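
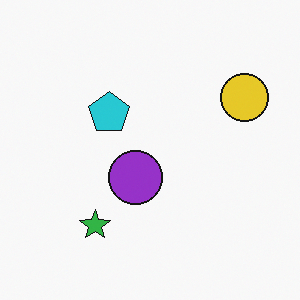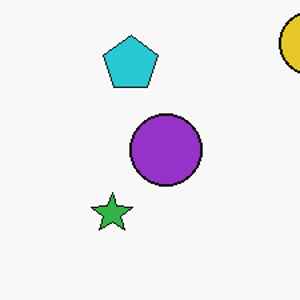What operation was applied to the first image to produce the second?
Cropped to a modestly smaller region and rescaled.

The visible shapes are larger and the field of view is narrower; shapes near the original edges may be partly or wholly outside the frame — a crop-and-rescale.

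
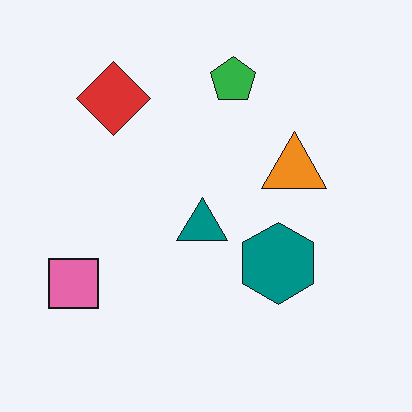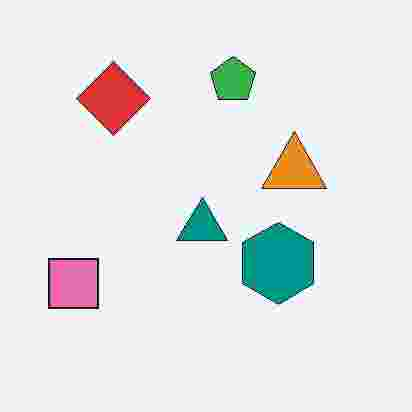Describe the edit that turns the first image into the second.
The image was heavily JPEG-compressed with obvious blocking artifacts.

Blocky 8×8 compression artifacts appear around shape edges and the flat background shows ringing — characteristic JPEG degradation.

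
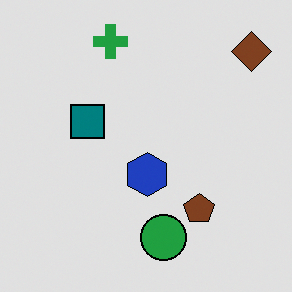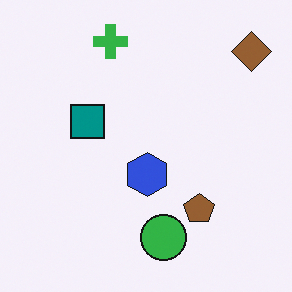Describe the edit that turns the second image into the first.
This is the original image moderately posterized.

Each flat color has snapped to a coarser quantized level — most visibly, the near-white background has dropped to a flat grey.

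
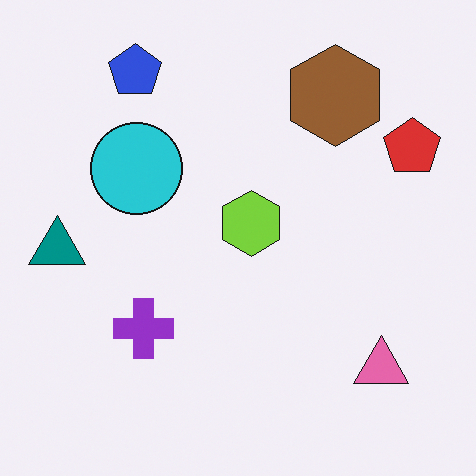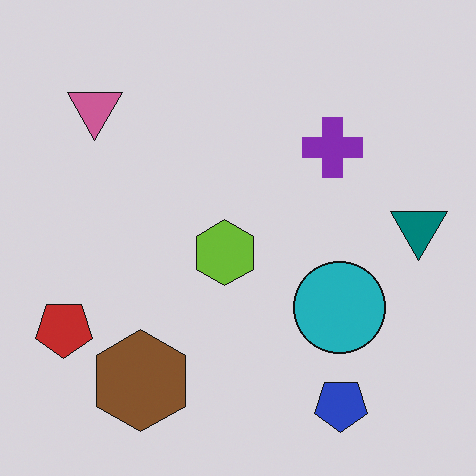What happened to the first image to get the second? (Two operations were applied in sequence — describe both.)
This is the original image rotated 180°, then slightly darkened.

The red pentagon sits in the top-right of the first image and the bottom-left of the second — consistent with a whole-image 180° rotation. Every pixel — background and shapes alike — is uniformly darkened.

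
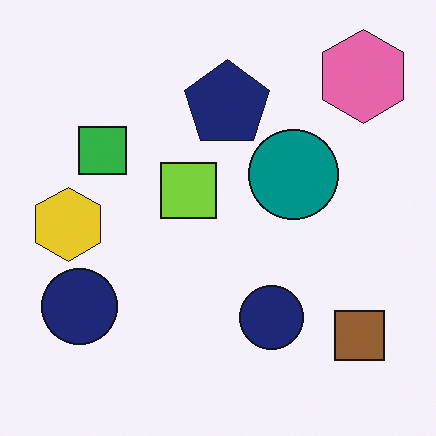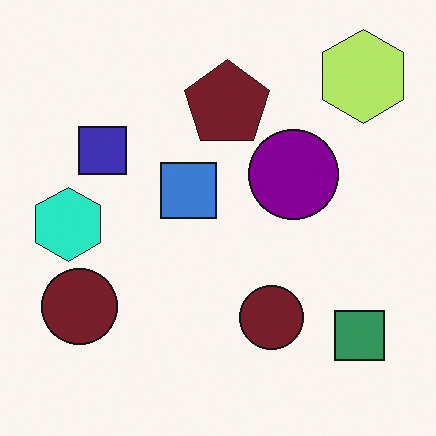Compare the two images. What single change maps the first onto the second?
The transformation is: hue-shifted by a moderate amount.

Every shape's color has rotated by the same amount around the hue wheel — a uniform hue shift.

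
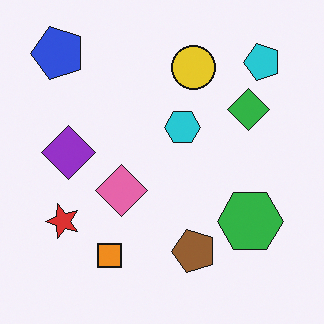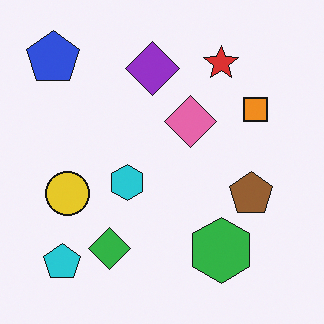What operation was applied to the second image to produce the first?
This is the original image transposed (reflected across the top-left ↔ bottom-right diagonal).

Shapes have swapped their row and column positions — what was in the top-right is now in the bottom-left — a diagonal reflection.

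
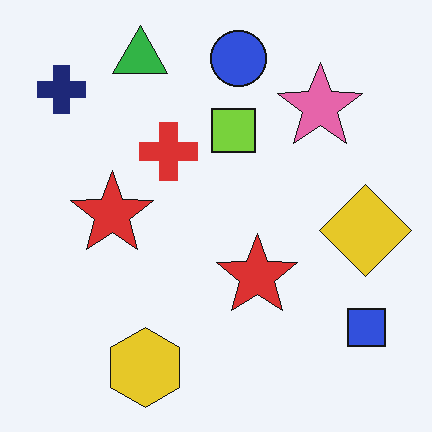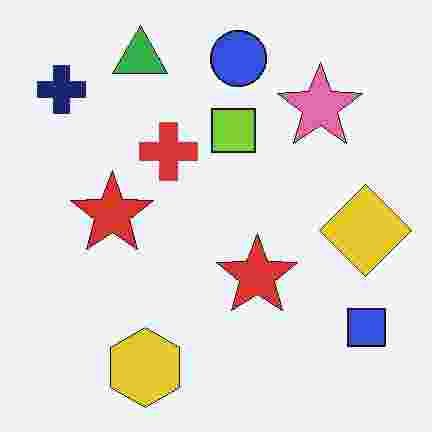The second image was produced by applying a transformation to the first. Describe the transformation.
This is the original image degraded with heavy JPEG compression.

Blocky 8×8 compression artifacts appear around shape edges and the flat background shows ringing — characteristic JPEG degradation.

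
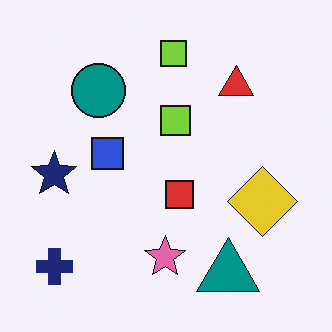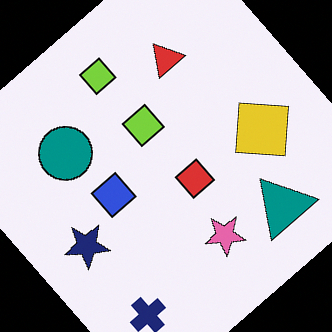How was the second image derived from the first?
The second image is the first rotated counter-clockwise by a large amount — several tens of degrees.

Every shape is tilted by the same angle and the image corners show triangular fill wedges — a whole-image rotation by a non-right angle.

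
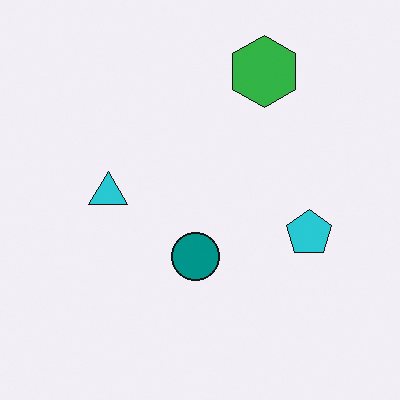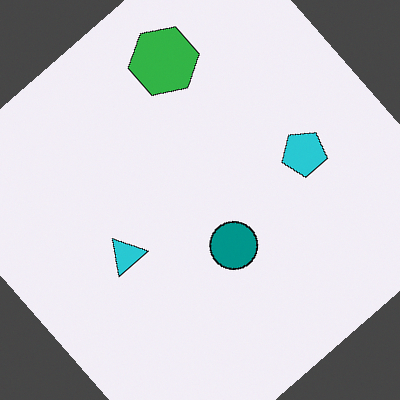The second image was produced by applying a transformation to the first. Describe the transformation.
The second image is the first rotated counter-clockwise by a large amount — several tens of degrees.

Every shape is tilted by the same angle and the image corners show triangular fill wedges — a whole-image rotation by a non-right angle.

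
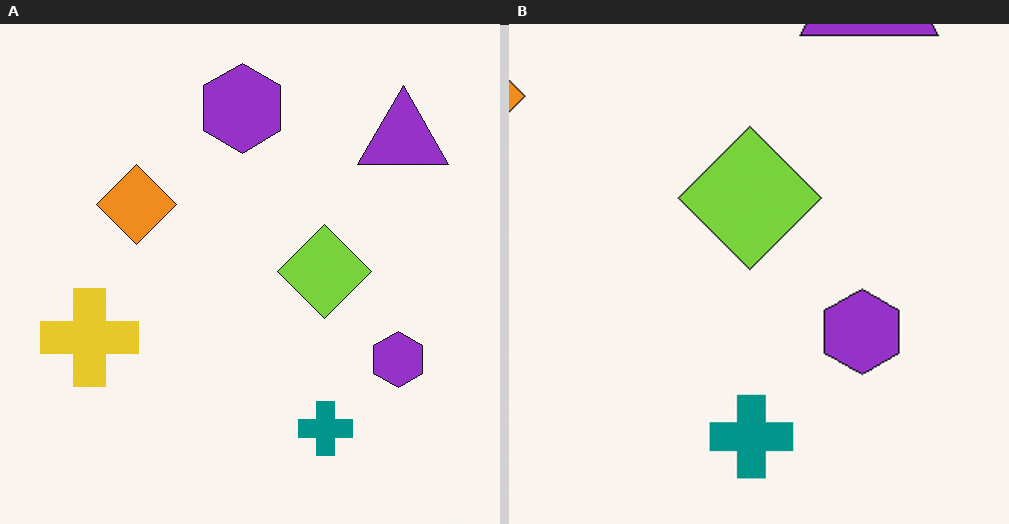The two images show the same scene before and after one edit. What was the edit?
The image was cropped slightly and scaled back up.

The visible shapes are larger and the field of view is narrower; shapes near the original edges may be partly or wholly outside the frame — a crop-and-rescale.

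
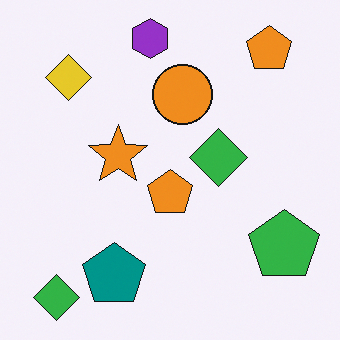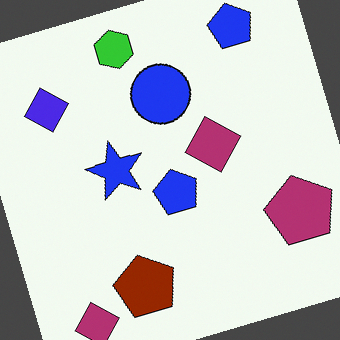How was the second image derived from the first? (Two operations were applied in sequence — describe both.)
The second image is the first hue-shifted through roughly half the color wheel, then rotated counter-clockwise by a clearly visible amount.

Every shape's color has rotated by the same amount around the hue wheel — a uniform hue shift. Every shape is tilted by the same angle and the image corners show triangular fill wedges — a whole-image rotation by a non-right angle.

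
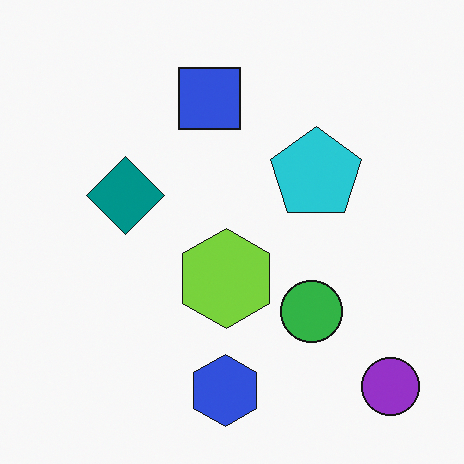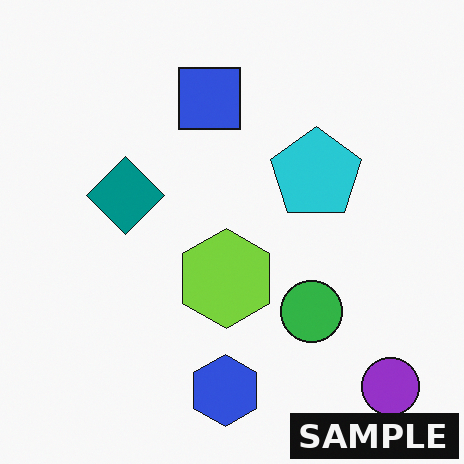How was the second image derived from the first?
The transformation is: watermarked with the text "SAMPLE" in the lower-right corner.

A dark label reading "SAMPLE" appears in the lower-right corner.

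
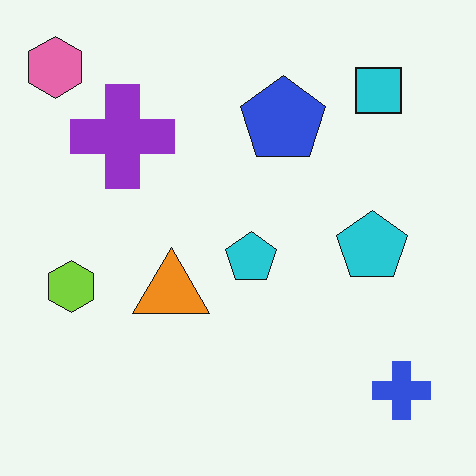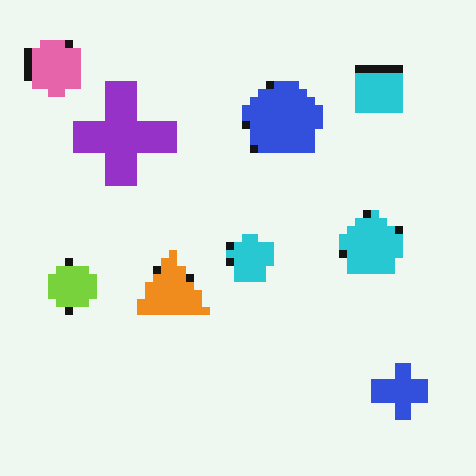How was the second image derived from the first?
The second image is the first pixelated into visible square blocks.

Shapes are reduced to large square blocks; fine edges and outlines are lost — a downscale-then-upscale (mosaic) effect.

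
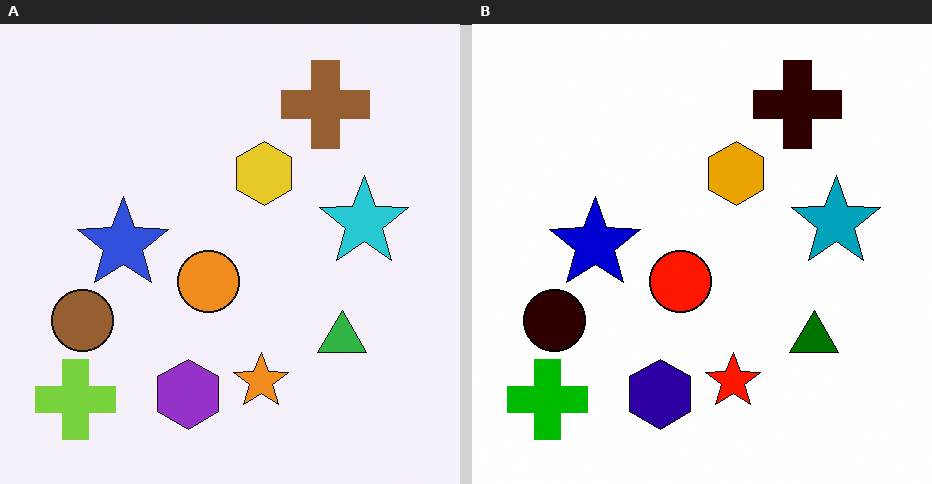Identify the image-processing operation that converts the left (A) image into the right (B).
This is the original image boosted in contrast.

Tones are pushed away from mid-grey across the whole image — a global contrast change.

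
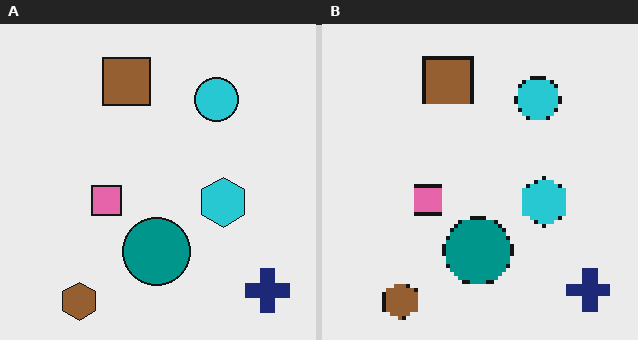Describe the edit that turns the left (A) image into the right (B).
The right (B) image is the left (A) mildly pixelated.

Shapes are reduced to large square blocks; fine edges and outlines are lost — a downscale-then-upscale (mosaic) effect.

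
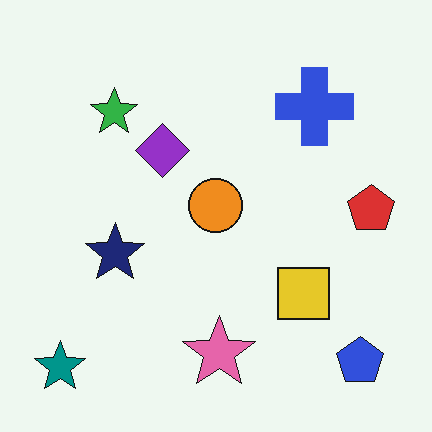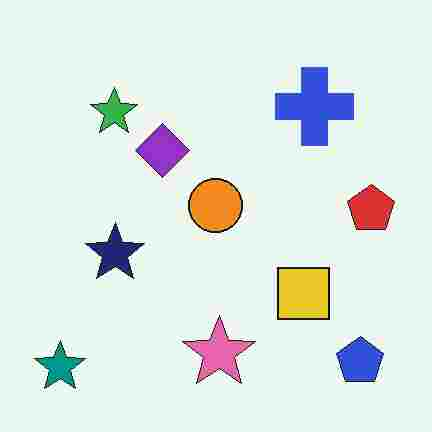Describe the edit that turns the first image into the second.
This is the original image heavily JPEG-compressed with obvious blocking artifacts.

Blocky 8×8 compression artifacts appear around shape edges and the flat background shows ringing — characteristic JPEG degradation.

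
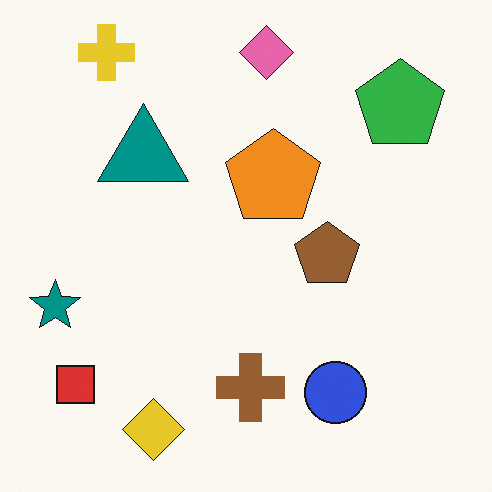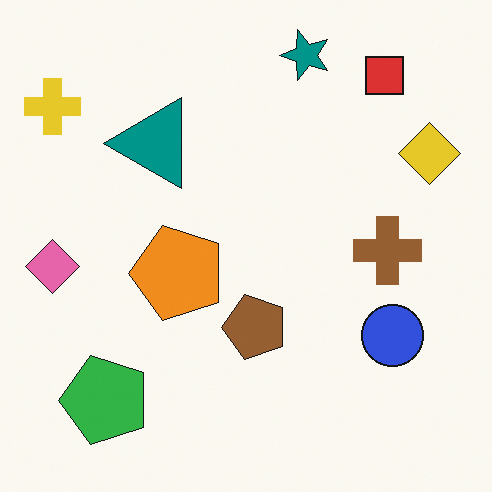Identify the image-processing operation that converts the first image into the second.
The transformation is: transposed (reflected across the top-left ↔ bottom-right diagonal).

Shapes have swapped their row and column positions — what was in the top-right is now in the bottom-left — a diagonal reflection.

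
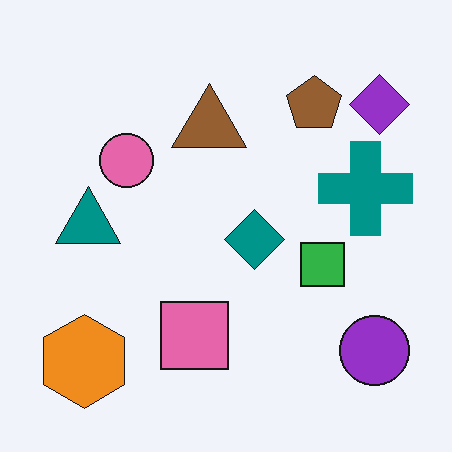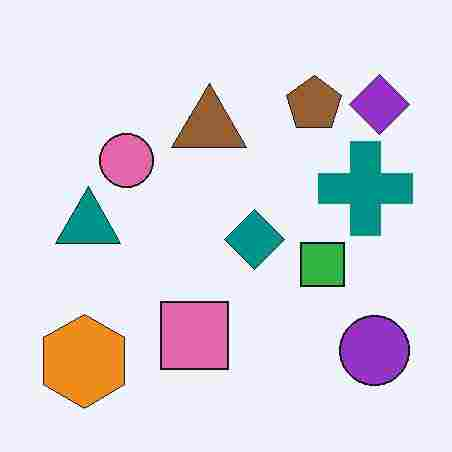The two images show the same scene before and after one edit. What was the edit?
The second image is the first degraded with heavy JPEG compression.

Blocky 8×8 compression artifacts appear around shape edges and the flat background shows ringing — characteristic JPEG degradation.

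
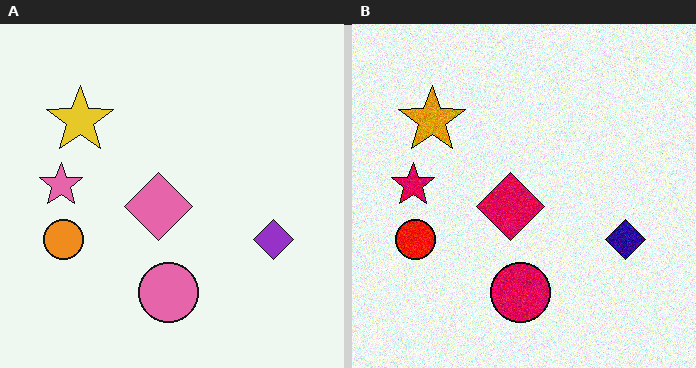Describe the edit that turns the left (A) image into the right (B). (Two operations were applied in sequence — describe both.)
Given much higher contrast, then degraded with moderate additive noise.

Tones are pushed away from mid-grey across the whole image — a global contrast change. Random speckle covers the whole image, including the flat background.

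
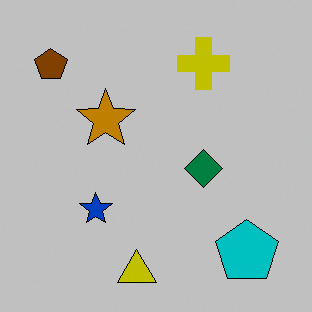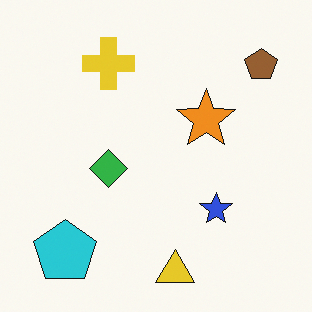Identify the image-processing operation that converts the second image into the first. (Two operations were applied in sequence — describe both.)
This is the original image flipped horizontally (left ↔ right), then heavily posterized to just a handful of flat colors.

The brown pentagon is in the top-right of the second image and the top-left of the first — shapes on opposite sides of the vertical midline have swapped in a mirror flip. Each flat color has snapped to a coarser quantized level — most visibly, the near-white background has dropped to a flat grey.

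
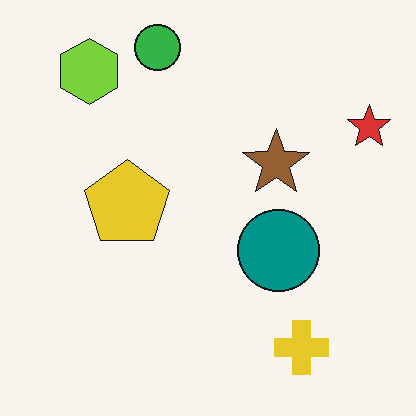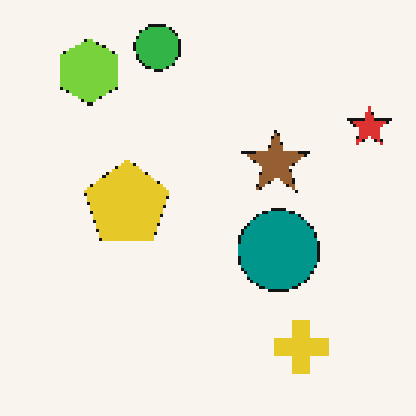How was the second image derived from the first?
Lightly pixelated (a mild mosaic effect).

Shapes are reduced to large square blocks; fine edges and outlines are lost — a downscale-then-upscale (mosaic) effect.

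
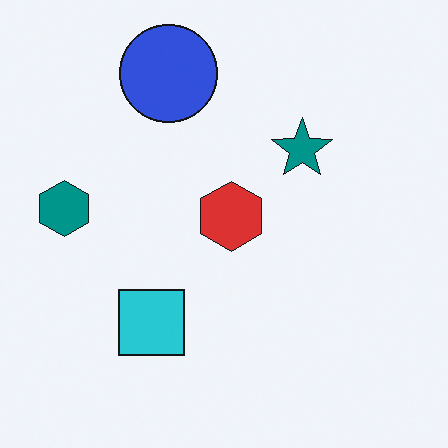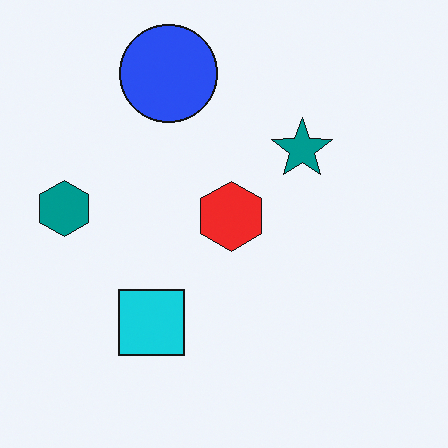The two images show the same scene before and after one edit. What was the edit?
Slightly oversaturated.

All colors are more vivid — a global saturation change.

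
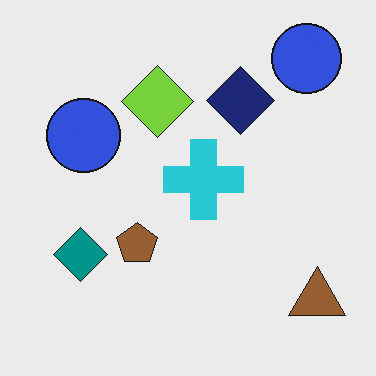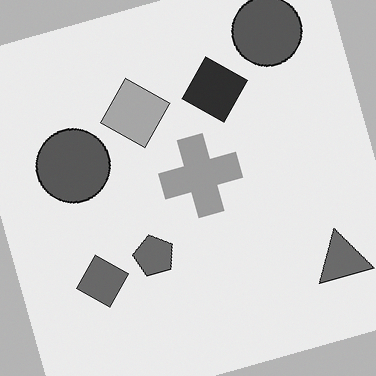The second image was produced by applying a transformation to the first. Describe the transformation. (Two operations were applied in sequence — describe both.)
Rotated counter-clockwise by a moderate amount, then converted to grayscale.

Every shape is tilted by the same angle and the image corners show triangular fill wedges — a whole-image rotation by a non-right angle. All color is removed — every shape is now a shade of grey.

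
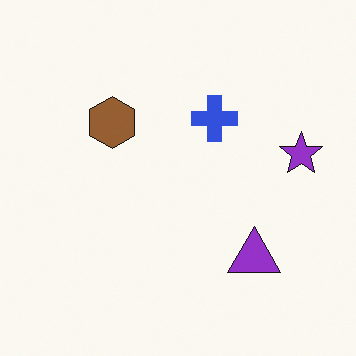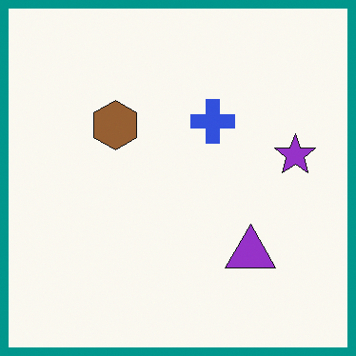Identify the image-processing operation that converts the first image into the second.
The transformation is: framed with a teal border.

A solid teal frame runs around the edge of the second image, with the content slightly shrunk inside it.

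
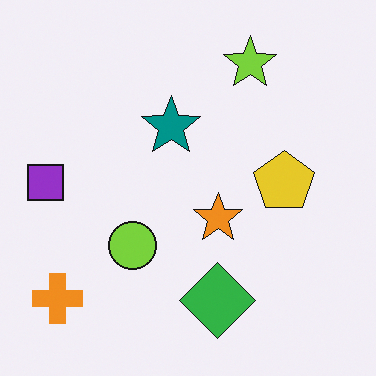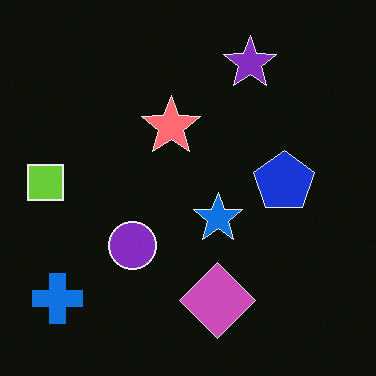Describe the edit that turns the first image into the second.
The image was color-inverted (negative).

The light background has become dark and every shape's color is its complement — a photographic negative.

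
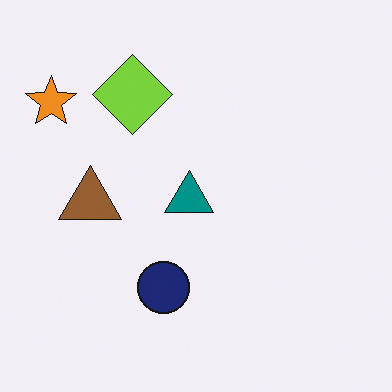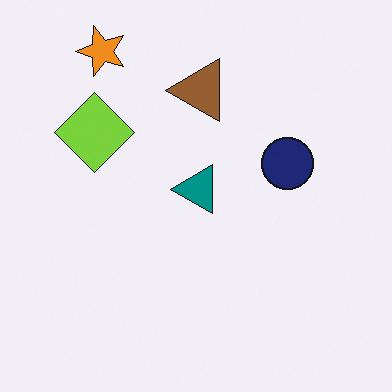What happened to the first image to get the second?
The image was transposed (reflected across the top-left ↔ bottom-right diagonal).

Shapes have swapped their row and column positions — what was in the top-right is now in the bottom-left — a diagonal reflection.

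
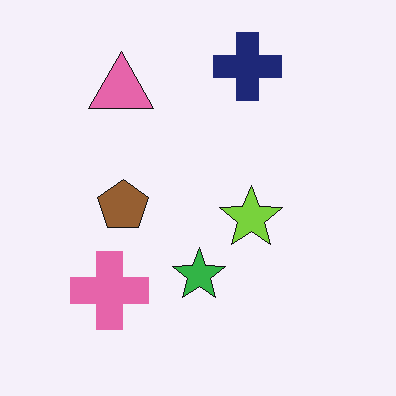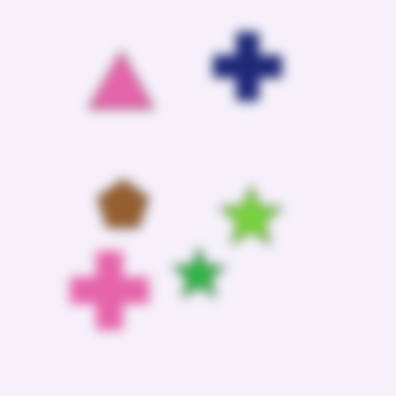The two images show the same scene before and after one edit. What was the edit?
It was strongly gaussian-blurred.

Shape edges and outlines are uniformly softened across the whole image.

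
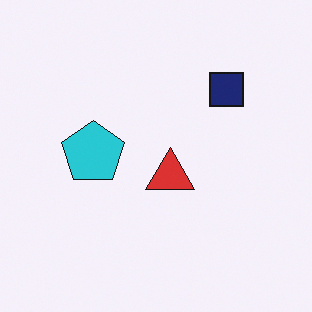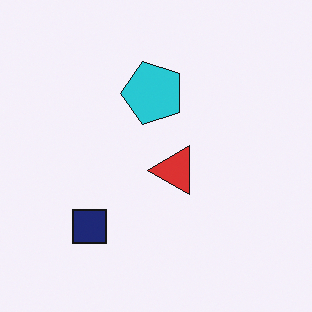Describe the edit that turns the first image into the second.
The transformation is: transposed (reflected across the top-left ↔ bottom-right diagonal).

Shapes have swapped their row and column positions — what was in the top-right is now in the bottom-left — a diagonal reflection.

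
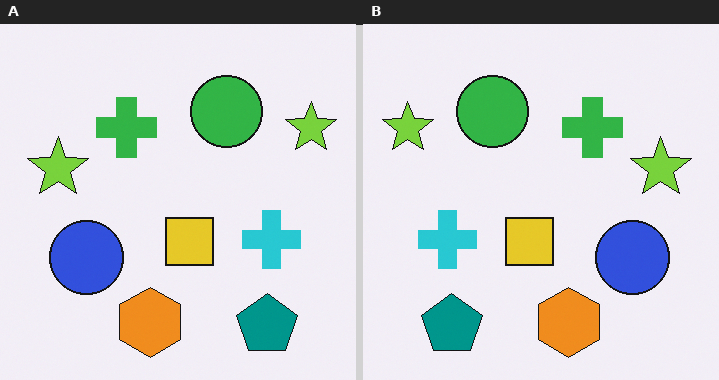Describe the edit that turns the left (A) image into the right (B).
This is the original image flipped horizontally (left ↔ right).

The cyan cross is in the right of the left (A) image and the left of the right (B) — shapes on opposite sides of the vertical midline have swapped in a mirror flip.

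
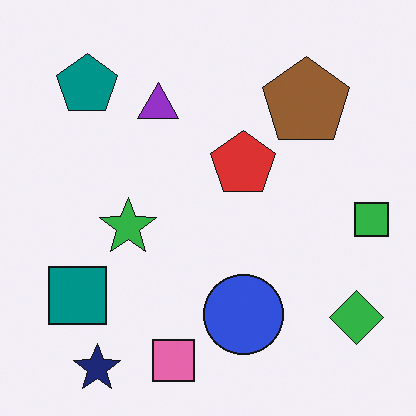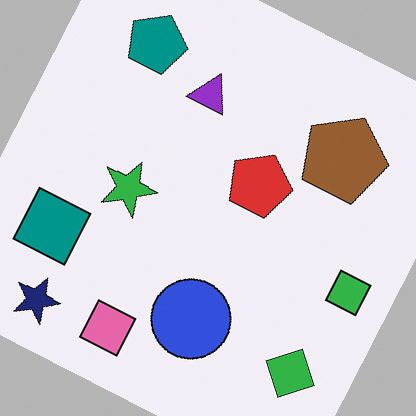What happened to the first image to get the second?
The transformation is: rotated clockwise by a moderate amount.

Every shape is tilted by the same angle and the image corners show triangular fill wedges — a whole-image rotation by a non-right angle.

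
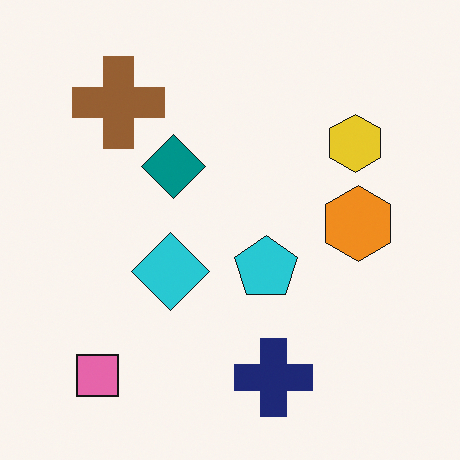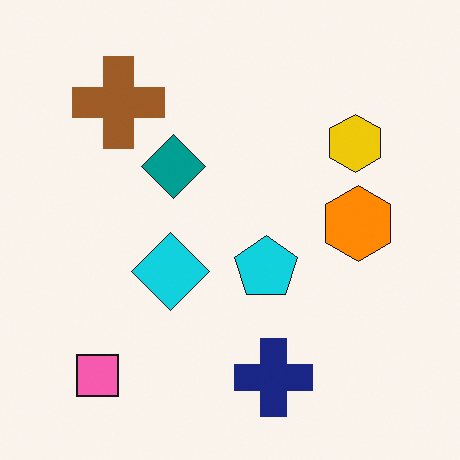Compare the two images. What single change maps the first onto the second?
It was slightly oversaturated.

All colors are more vivid — a global saturation change.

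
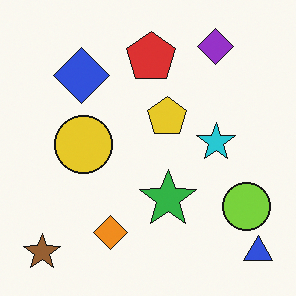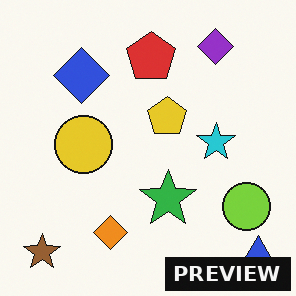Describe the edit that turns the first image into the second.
The transformation is: watermarked with the text "PREVIEW" in the lower-right corner.

A dark label reading "PREVIEW" appears in the lower-right corner.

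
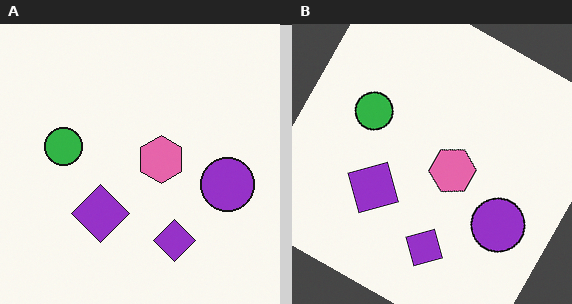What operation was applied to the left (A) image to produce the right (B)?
The image was rotated clockwise by a moderate amount.

Every shape is tilted by the same angle and the image corners show triangular fill wedges — a whole-image rotation by a non-right angle.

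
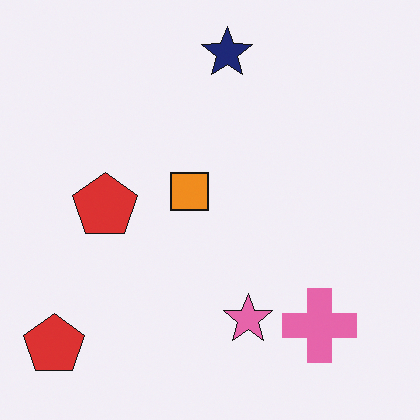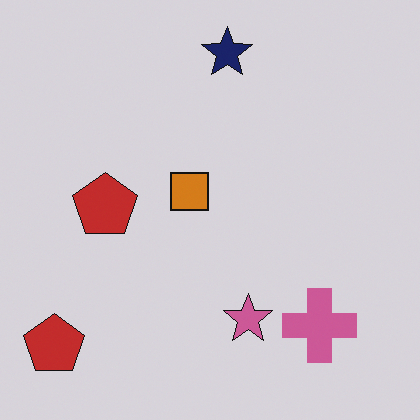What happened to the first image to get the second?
The transformation is: darkened a little.

Every pixel — background and shapes alike — is uniformly darkened.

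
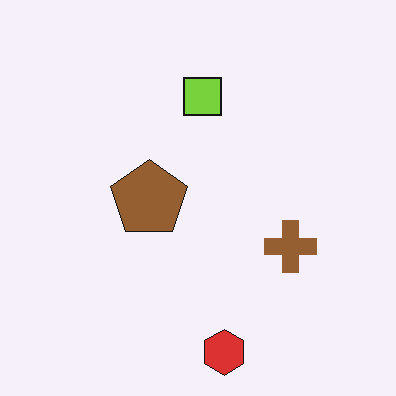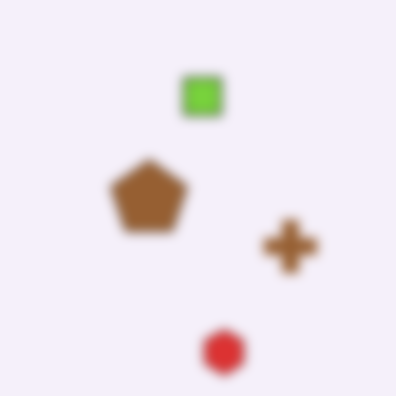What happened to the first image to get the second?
This is the original image heavily blurred.

Shape edges and outlines are uniformly softened across the whole image.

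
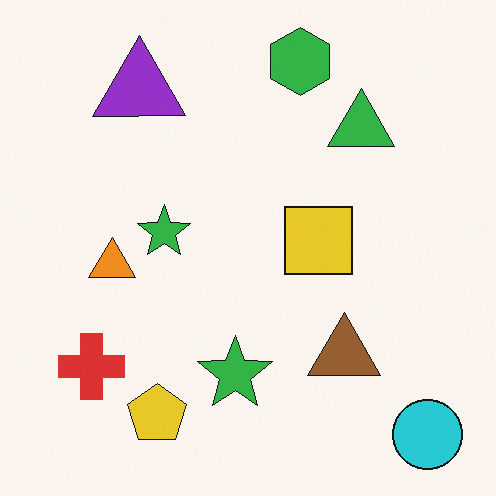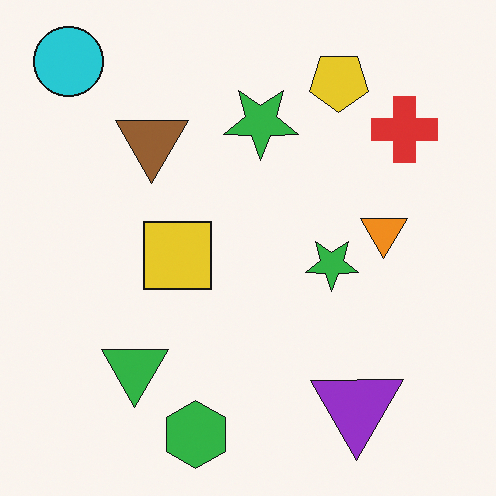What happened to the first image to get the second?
It was rotated 180°.

The cyan circle sits in the bottom-right of the first image and the top-left of the second — consistent with a whole-image 180° rotation.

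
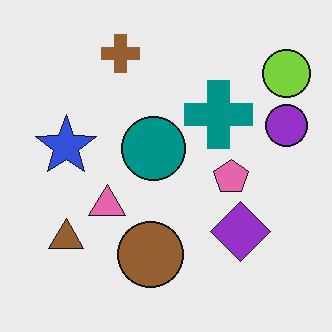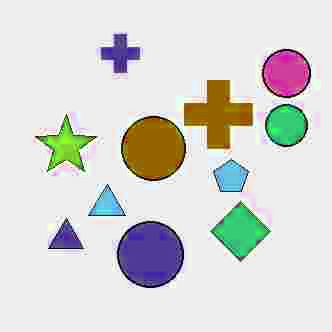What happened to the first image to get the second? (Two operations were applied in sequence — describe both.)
It was degraded with heavy JPEG compression, then hue-shifted through roughly half the color wheel.

Blocky 8×8 compression artifacts appear around shape edges and the flat background shows ringing — characteristic JPEG degradation. Every shape's color has rotated by the same amount around the hue wheel — a uniform hue shift.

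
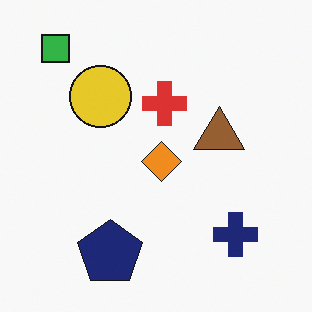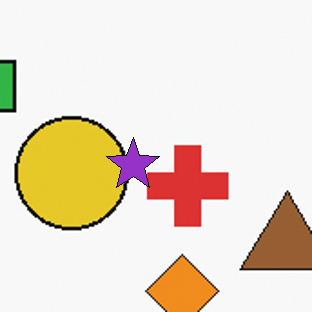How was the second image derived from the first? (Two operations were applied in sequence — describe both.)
It was cropped to a noticeably smaller region and rescaled, then overlaid with an additional purple star.

The visible shapes are larger and the field of view is narrower; shapes near the original edges may be partly or wholly outside the frame — a crop-and-rescale. A purple star appears in the second image that is absent from the first.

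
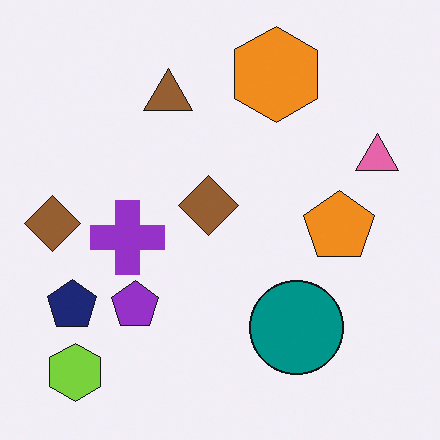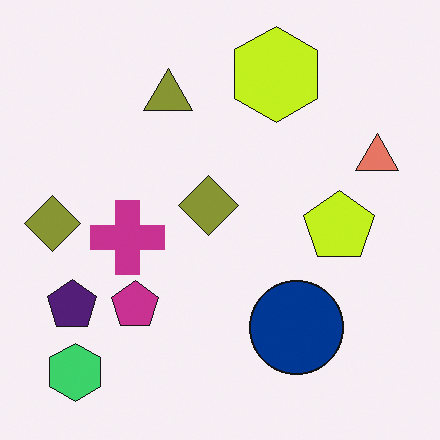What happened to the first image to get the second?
The transformation is: hue-shifted slightly.

Every shape's color has rotated by the same amount around the hue wheel — a uniform hue shift.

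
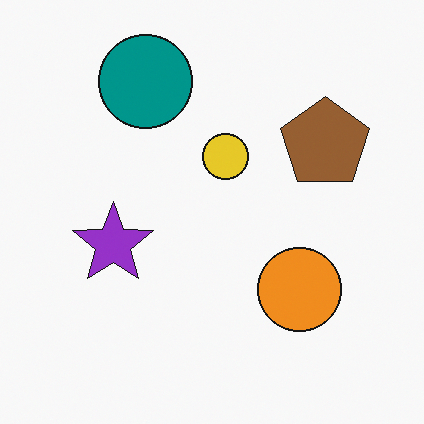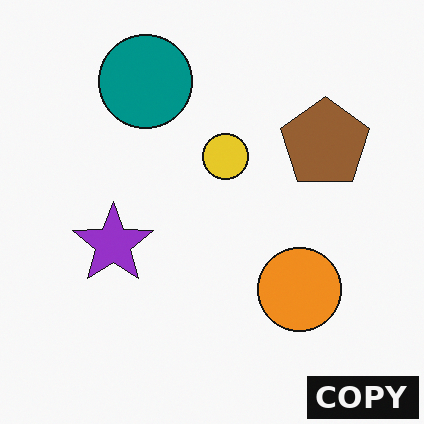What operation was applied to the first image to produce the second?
The second image is the first watermarked with the text "COPY" in the lower-right corner.

A dark label reading "COPY" appears in the lower-right corner.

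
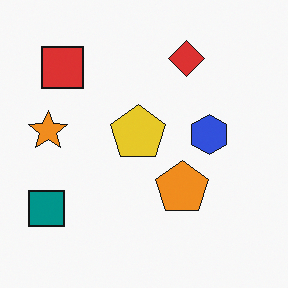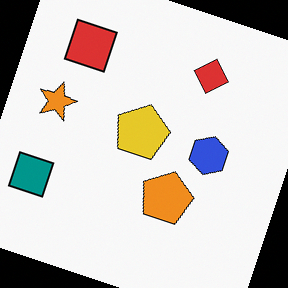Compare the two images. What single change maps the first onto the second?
This is the original image rotated clockwise by a clearly visible amount.

Every shape is tilted by the same angle and the image corners show triangular fill wedges — a whole-image rotation by a non-right angle.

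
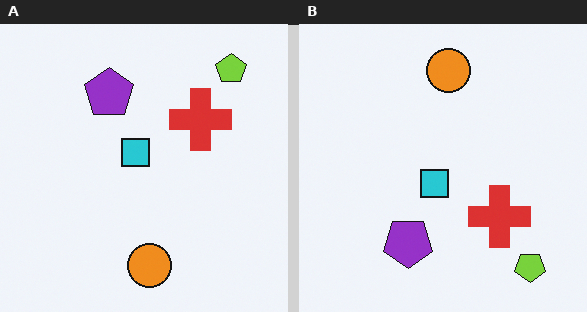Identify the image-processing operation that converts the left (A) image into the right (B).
This is the original image flipped vertically (top ↔ bottom).

The lime pentagon is in the top-right of the left (A) image and the bottom-right of the right (B) — shapes on opposite sides of the horizontal midline have swapped in a mirror flip.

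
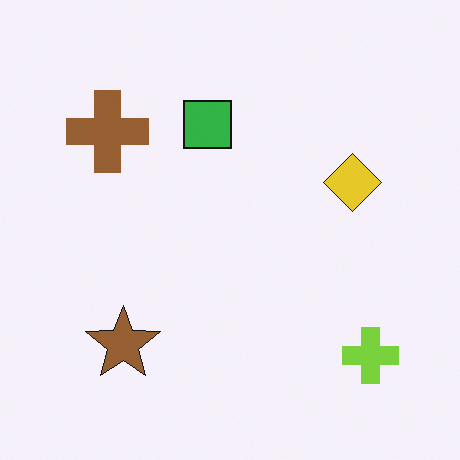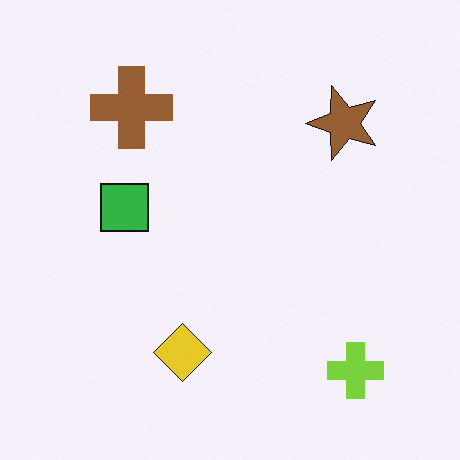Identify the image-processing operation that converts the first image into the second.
The second image is the first transposed (reflected across the top-left ↔ bottom-right diagonal).

Shapes have swapped their row and column positions — what was in the top-right is now in the bottom-left — a diagonal reflection.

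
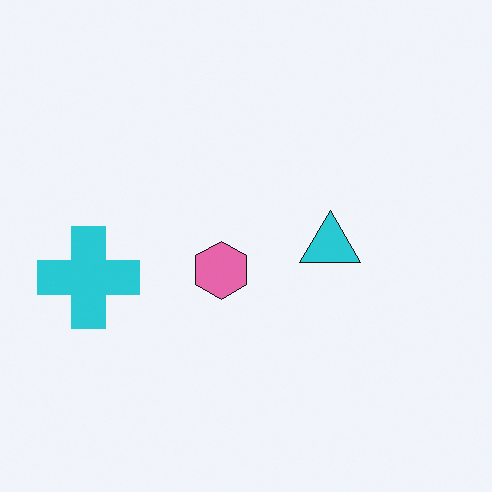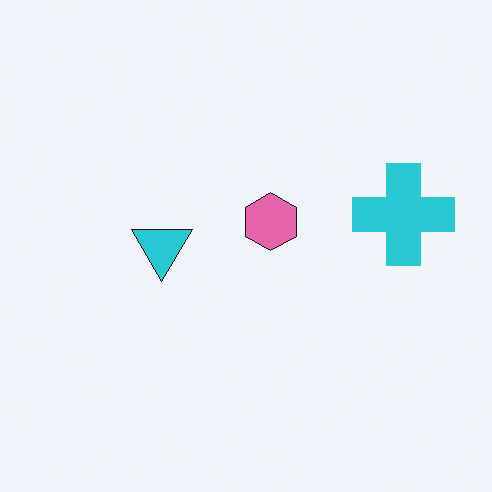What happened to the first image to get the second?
Rotated 180°.

The cyan cross sits in the left of the first image and the right of the second — consistent with a whole-image 180° rotation.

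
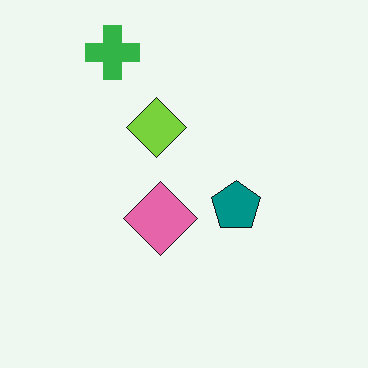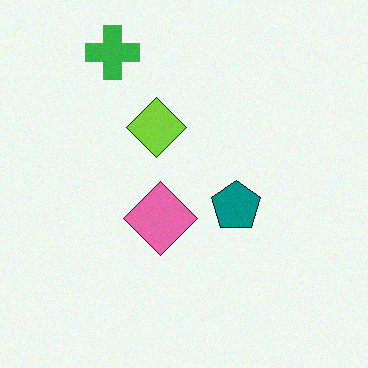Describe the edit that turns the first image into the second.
The second image is the first degraded with light additive noise.

Random speckle covers the whole image, including the flat background.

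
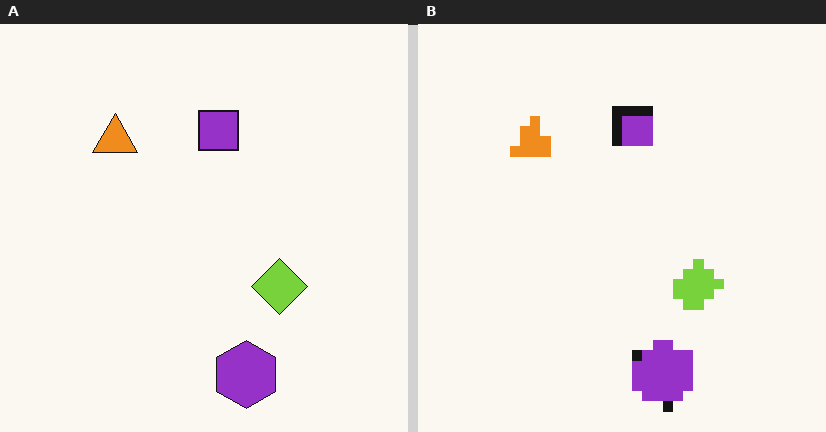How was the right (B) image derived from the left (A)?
The image was heavily pixelated into large blocks.

Shapes are reduced to large square blocks; fine edges and outlines are lost — a downscale-then-upscale (mosaic) effect.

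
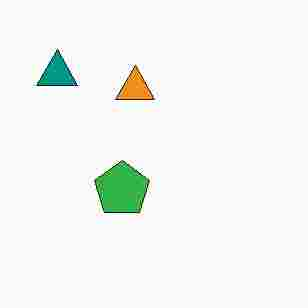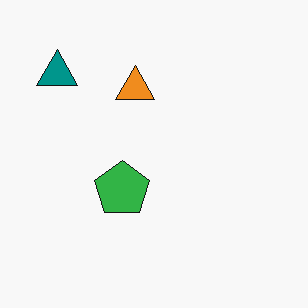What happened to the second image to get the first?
This is the original image heavily JPEG-compressed with obvious blocking artifacts.

Blocky 8×8 compression artifacts appear around shape edges and the flat background shows ringing — characteristic JPEG degradation.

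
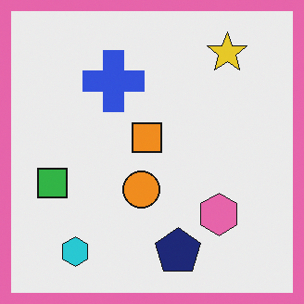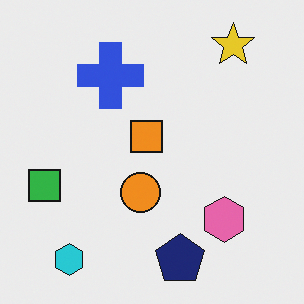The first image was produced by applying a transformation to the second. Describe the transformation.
The transformation is: framed with a pink border.

A solid pink frame runs around the edge of the first image, with the content slightly shrunk inside it.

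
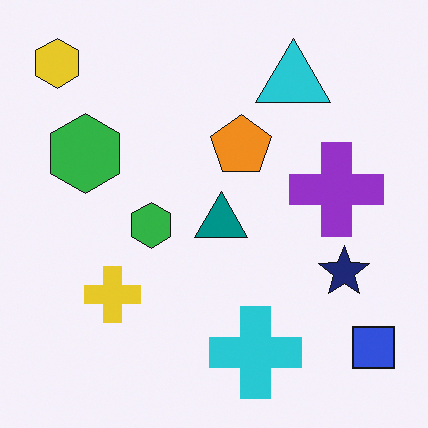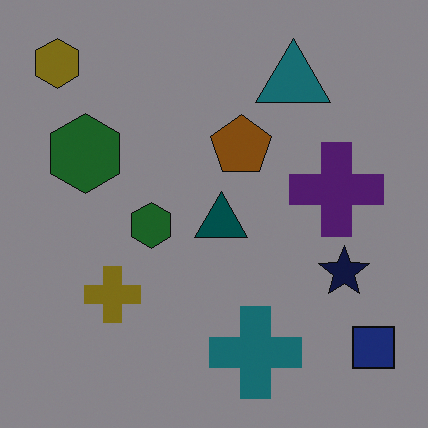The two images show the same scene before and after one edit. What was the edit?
It was darkened a lot.

Every pixel — background and shapes alike — is uniformly darkened.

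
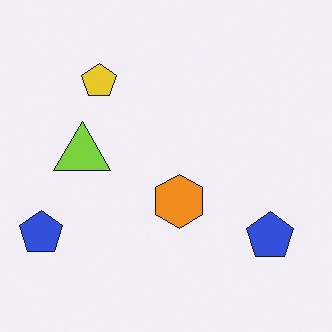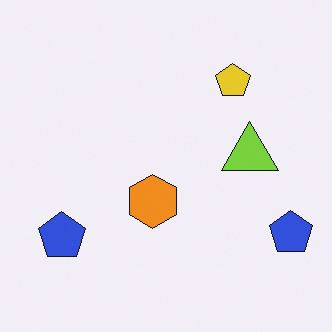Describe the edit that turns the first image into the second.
The transformation is: flipped horizontally (left ↔ right).

The lime triangle is in the left of the first image and the right of the second — shapes on opposite sides of the vertical midline have swapped in a mirror flip.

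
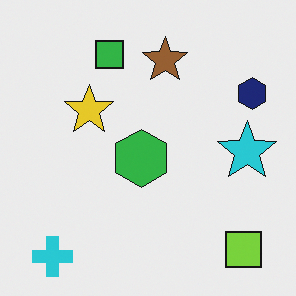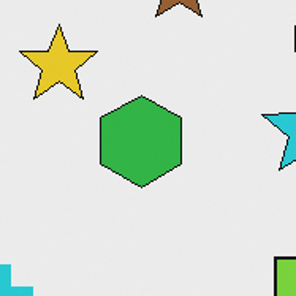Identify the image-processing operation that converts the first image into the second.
The image was cropped to a modestly smaller region and rescaled.

The visible shapes are larger and the field of view is narrower; shapes near the original edges may be partly or wholly outside the frame — a crop-and-rescale.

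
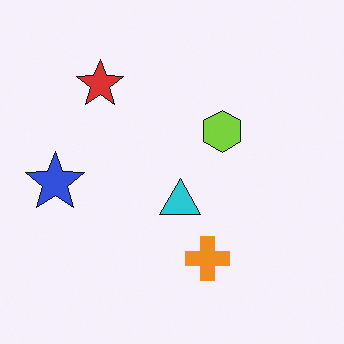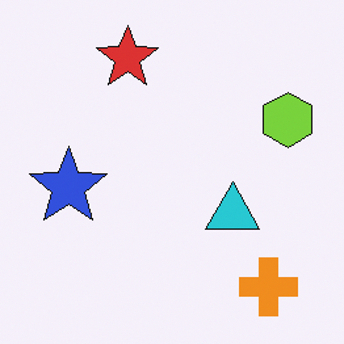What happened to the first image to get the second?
The image was cropped to a modestly smaller region and rescaled.

The visible shapes are larger and the field of view is narrower; shapes near the original edges may be partly or wholly outside the frame — a crop-and-rescale.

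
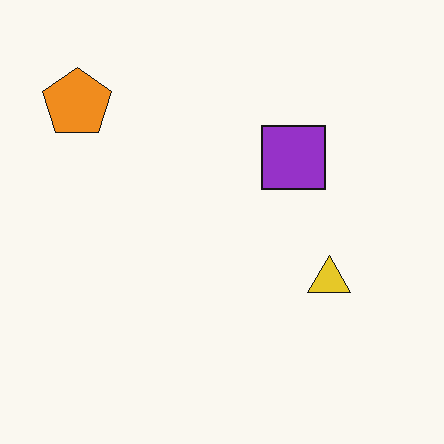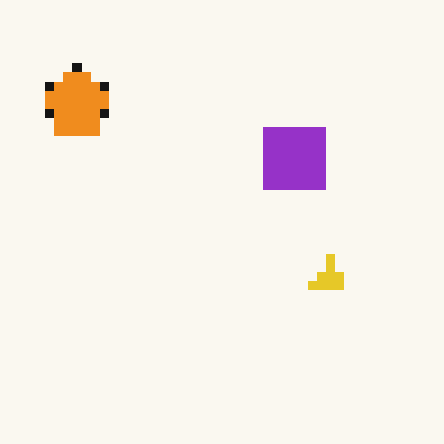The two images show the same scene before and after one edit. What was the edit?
The image was coarsely pixelated.

Shapes are reduced to large square blocks; fine edges and outlines are lost — a downscale-then-upscale (mosaic) effect.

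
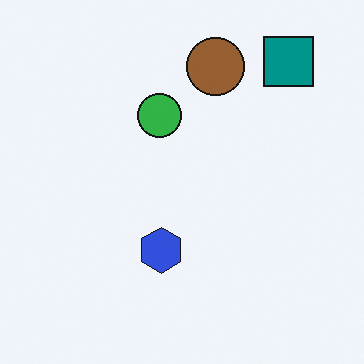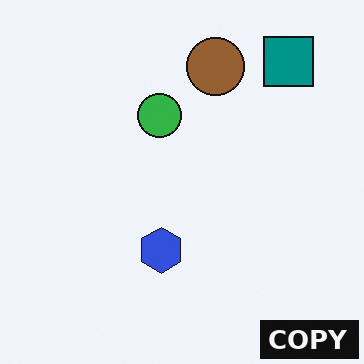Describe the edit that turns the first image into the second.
The second image is the first watermarked with the text "COPY" in the lower-right corner.

A dark label reading "COPY" appears in the lower-right corner.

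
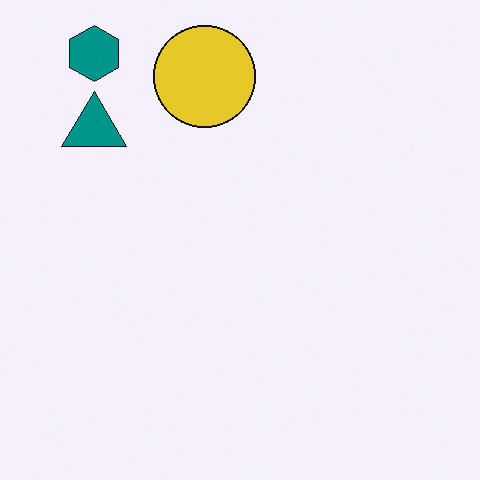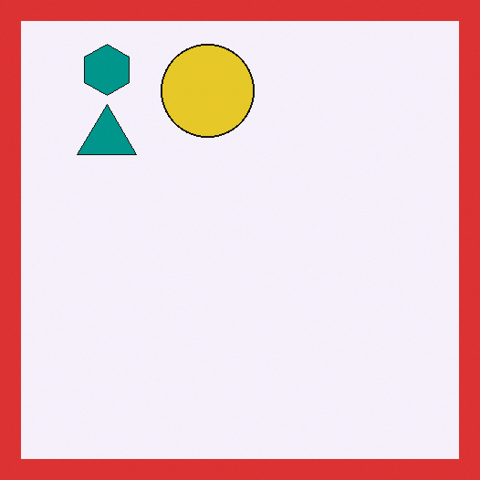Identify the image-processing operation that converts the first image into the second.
The image was framed with a red border.

A solid red frame runs around the edge of the second image, with the content slightly shrunk inside it.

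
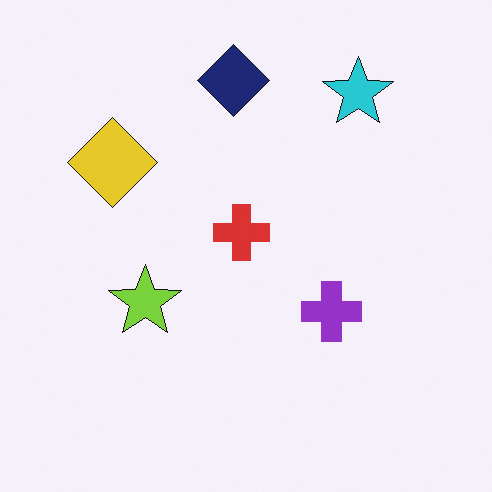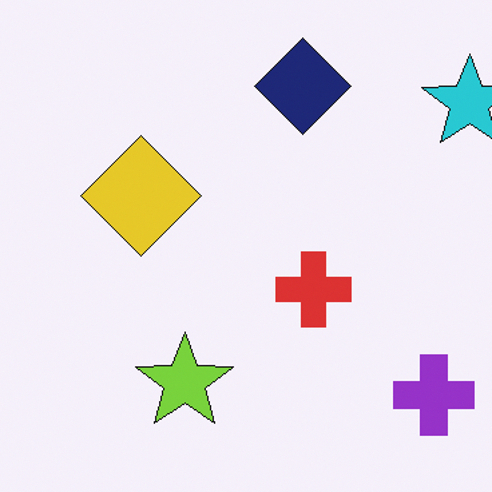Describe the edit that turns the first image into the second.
This is the original image cropped slightly and scaled back up.

The visible shapes are larger and the field of view is narrower; shapes near the original edges may be partly or wholly outside the frame — a crop-and-rescale.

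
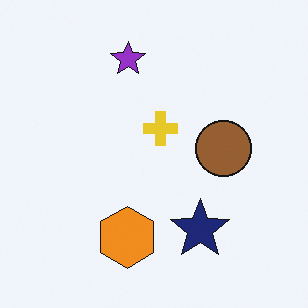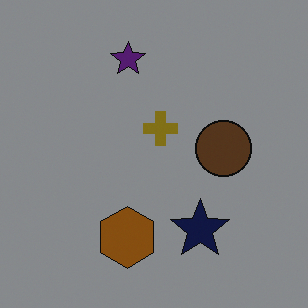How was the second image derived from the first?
It was substantially darkened.

Every pixel — background and shapes alike — is uniformly darkened.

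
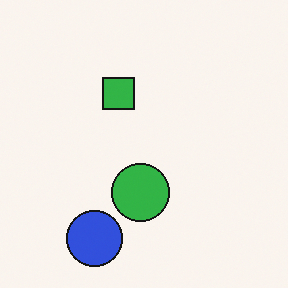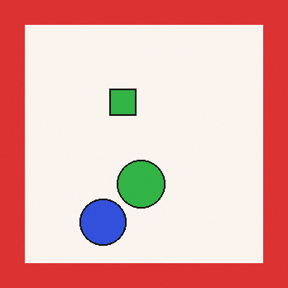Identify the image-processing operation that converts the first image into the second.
The image was framed with a red border.

A solid red frame runs around the edge of the second image, with the content slightly shrunk inside it.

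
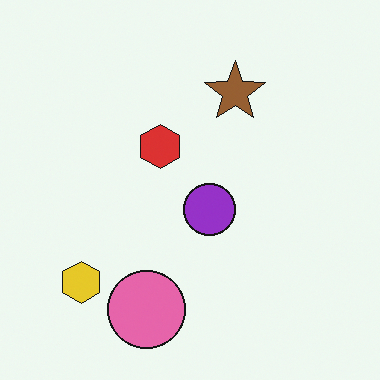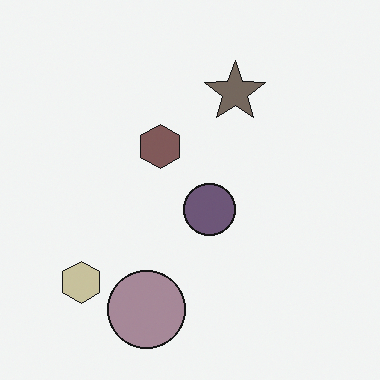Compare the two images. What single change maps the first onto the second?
The second image is the first made much more muted (saturation change).

All colors are more muted and greyish — a global saturation change.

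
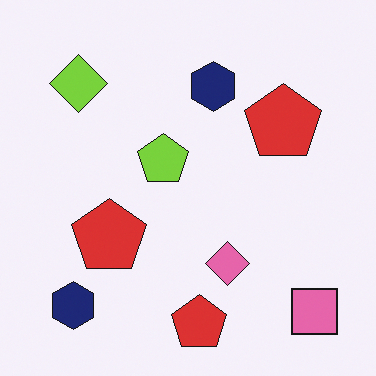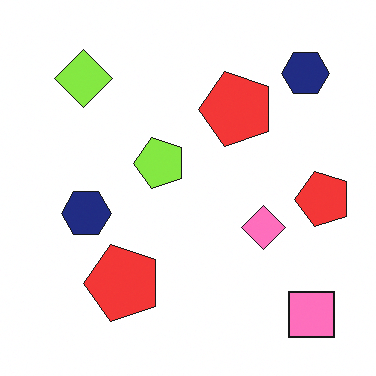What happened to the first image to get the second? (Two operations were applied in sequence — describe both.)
The second image is the first brightened a little, then transposed (reflected across the top-left ↔ bottom-right diagonal).

Every pixel — background and shapes alike — is uniformly brightened. Shapes have swapped their row and column positions — what was in the top-right is now in the bottom-left — a diagonal reflection.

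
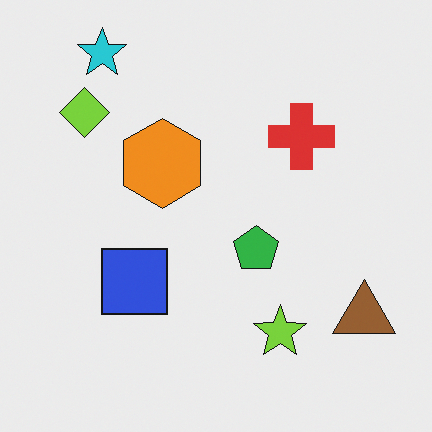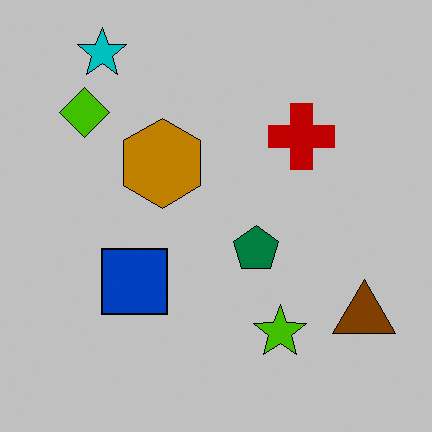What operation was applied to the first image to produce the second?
Heavily posterized to just a handful of flat colors.

Each flat color has snapped to a coarser quantized level — most visibly, the near-white background has dropped to a flat grey.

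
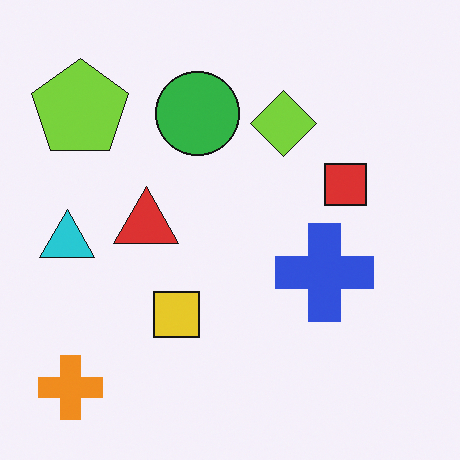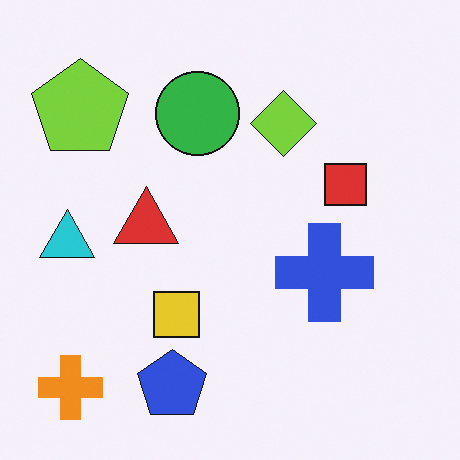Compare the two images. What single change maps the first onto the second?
It was overlaid with an additional blue pentagon.

A blue pentagon appears in the second image that is absent from the first.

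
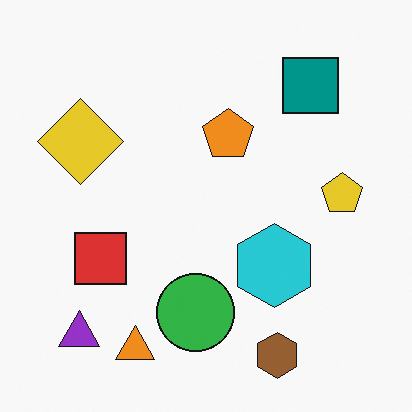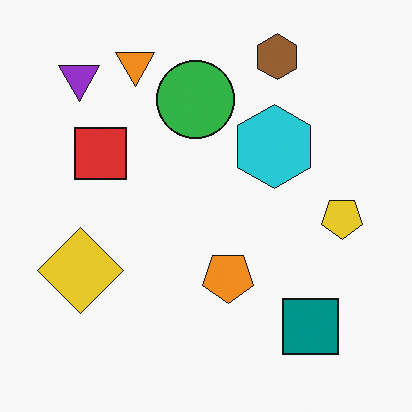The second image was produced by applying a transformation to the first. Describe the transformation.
The transformation is: flipped vertically (top ↔ bottom).

The brown hexagon is in the bottom-right of the first image and the top-right of the second — shapes on opposite sides of the horizontal midline have swapped in a mirror flip.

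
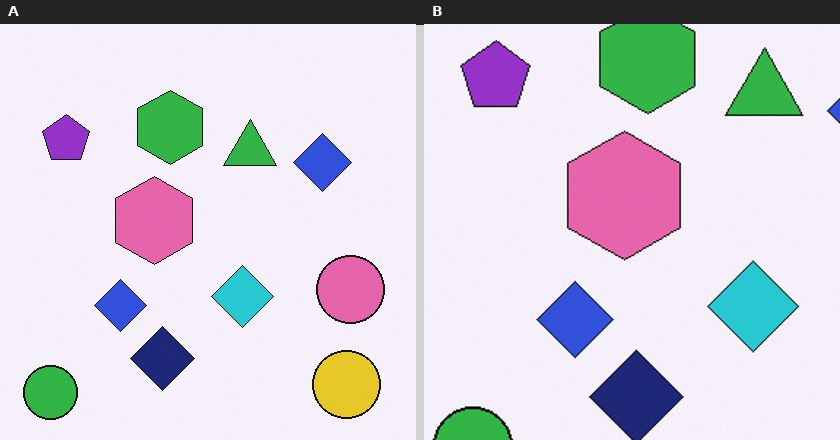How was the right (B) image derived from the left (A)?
It was cropped slightly and scaled back up.

The visible shapes are larger and the field of view is narrower; shapes near the original edges may be partly or wholly outside the frame — a crop-and-rescale.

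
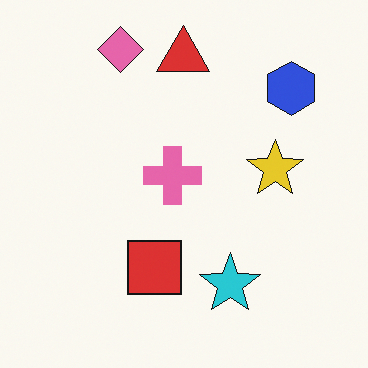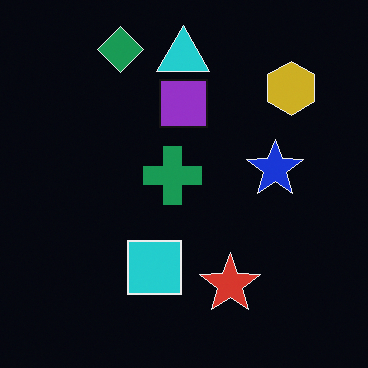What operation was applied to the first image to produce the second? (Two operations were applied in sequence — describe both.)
The transformation is: color-inverted (negative), then overlaid with an additional purple square.

The light background has become dark and every shape's color is its complement — a photographic negative. A purple square appears in the second image that is absent from the first.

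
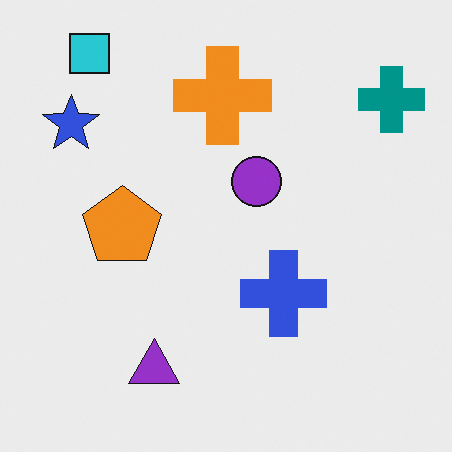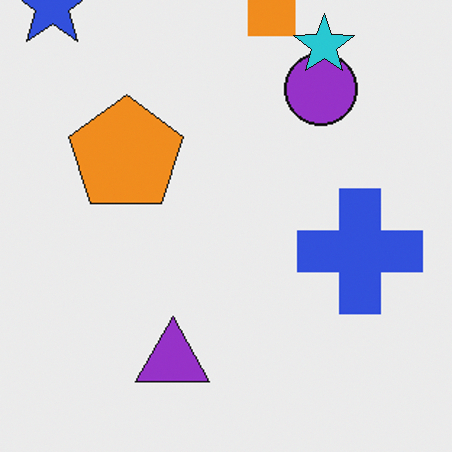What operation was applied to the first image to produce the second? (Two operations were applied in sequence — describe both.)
This is the original image cropped slightly and scaled back up, then overlaid with an additional cyan star.

The visible shapes are larger and the field of view is narrower; shapes near the original edges may be partly or wholly outside the frame — a crop-and-rescale. A cyan star appears in the second image that is absent from the first.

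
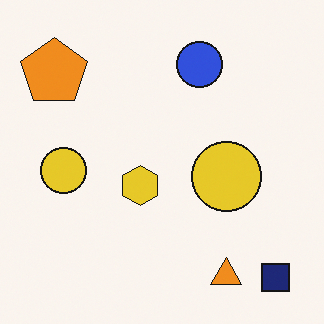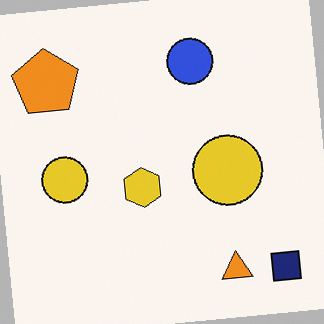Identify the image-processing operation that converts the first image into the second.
Rotated counter-clockwise by a few degrees.

Every shape is tilted by the same angle and the image corners show triangular fill wedges — a whole-image rotation by a non-right angle.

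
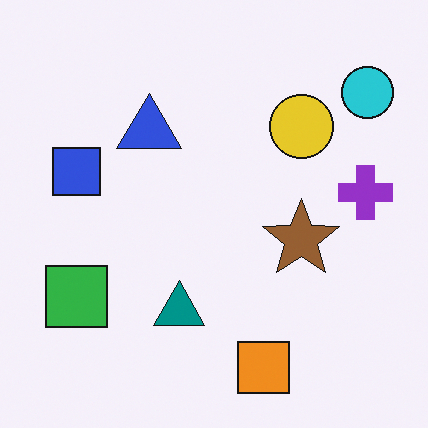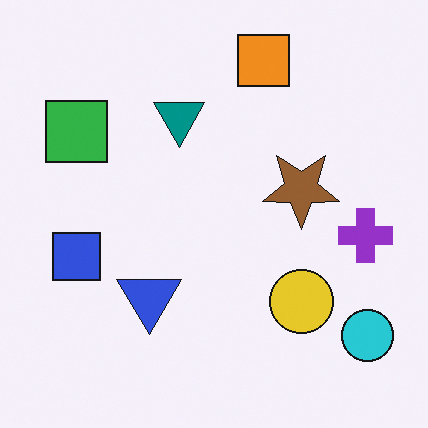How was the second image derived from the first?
This is the original image flipped vertically (top ↔ bottom).

The orange square is in the bottom of the first image and the top of the second — shapes on opposite sides of the horizontal midline have swapped in a mirror flip.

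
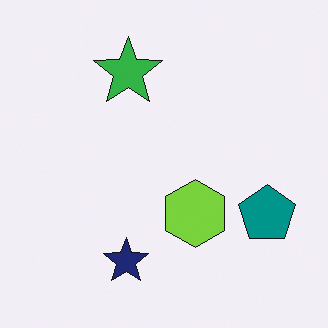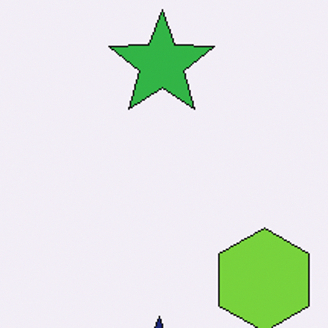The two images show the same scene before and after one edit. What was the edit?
The transformation is: cropped to a modestly smaller region and rescaled.

The visible shapes are larger and the field of view is narrower; shapes near the original edges may be partly or wholly outside the frame — a crop-and-rescale.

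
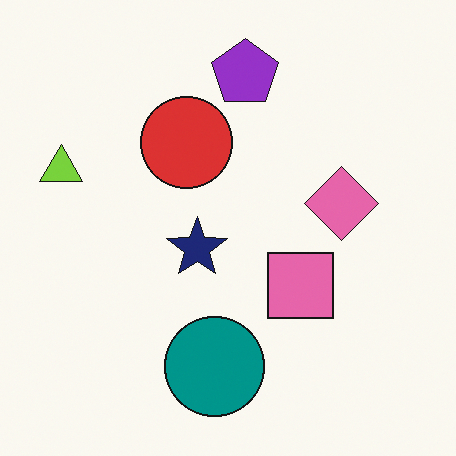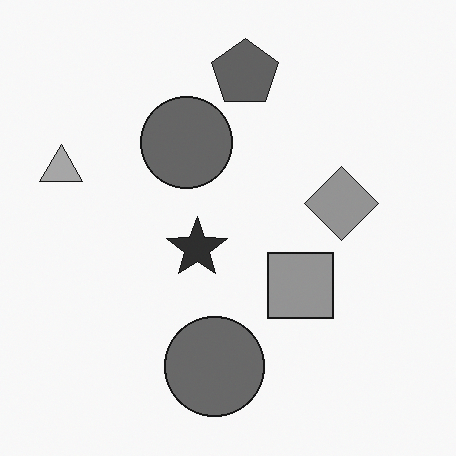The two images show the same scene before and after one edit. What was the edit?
It was converted to grayscale.

All color is removed — every shape is now a shade of grey.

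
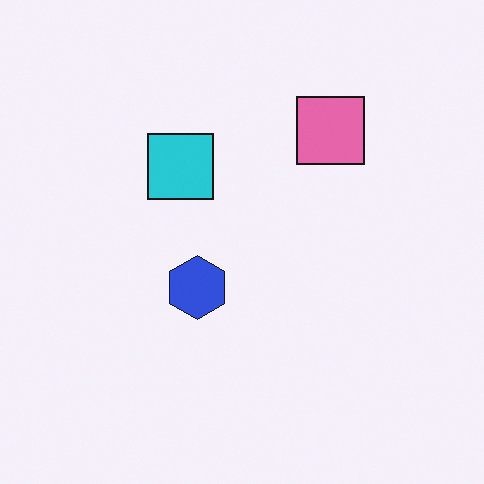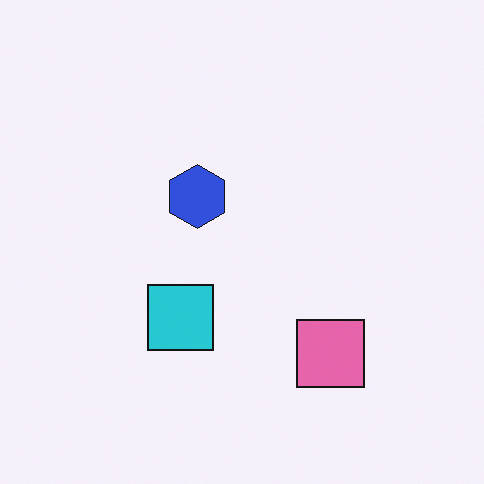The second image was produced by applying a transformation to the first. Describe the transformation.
The transformation is: flipped vertically (top ↔ bottom).

The pink square is in the top-right of the first image and the bottom-right of the second — shapes on opposite sides of the horizontal midline have swapped in a mirror flip.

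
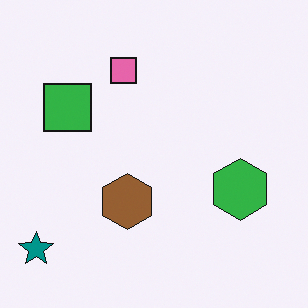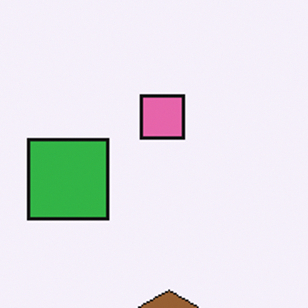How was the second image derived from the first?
The second image is the first cropped to a noticeably smaller region and rescaled.

The visible shapes are larger and the field of view is narrower; shapes near the original edges may be partly or wholly outside the frame — a crop-and-rescale.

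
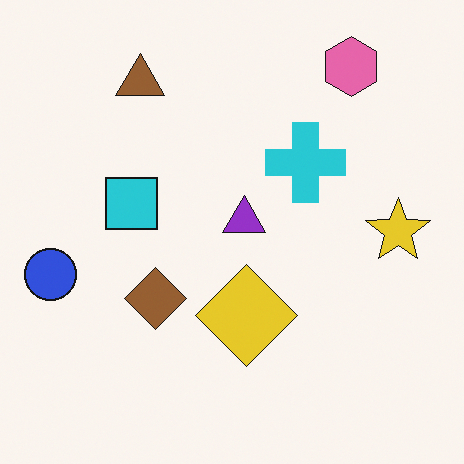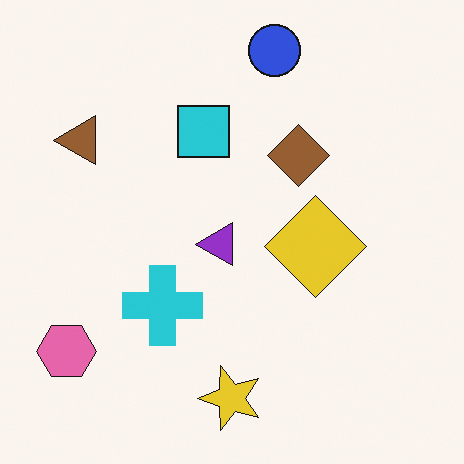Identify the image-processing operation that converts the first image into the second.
Transposed (reflected across the top-left ↔ bottom-right diagonal).

Shapes have swapped their row and column positions — what was in the top-right is now in the bottom-left — a diagonal reflection.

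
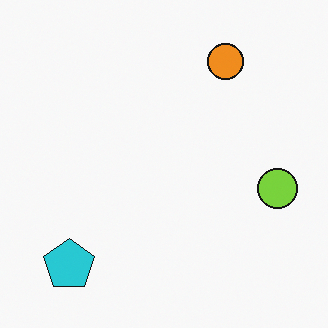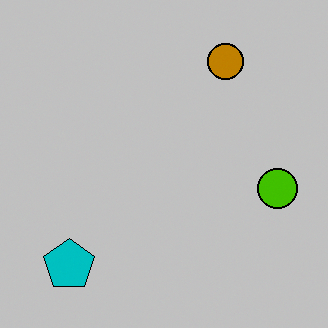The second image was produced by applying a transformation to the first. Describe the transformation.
It was heavily posterized to just a handful of flat colors.

Each flat color has snapped to a coarser quantized level — most visibly, the near-white background has dropped to a flat grey.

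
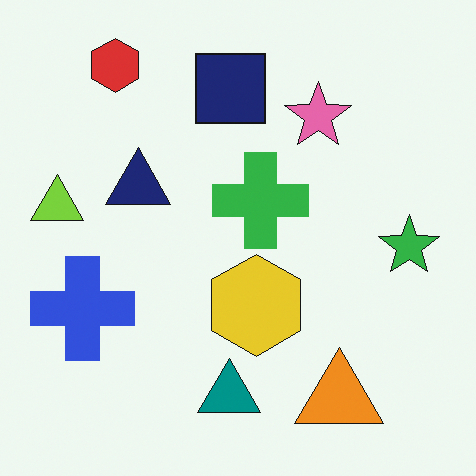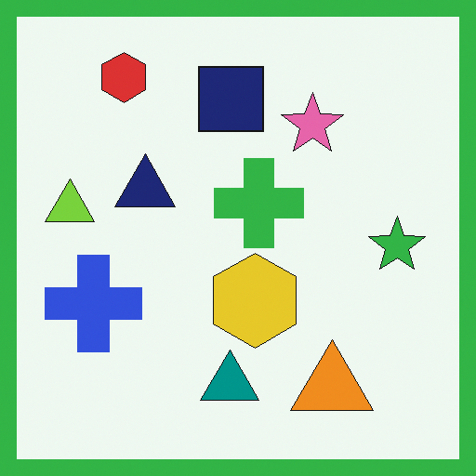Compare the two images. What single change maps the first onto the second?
The transformation is: framed with a green border.

A solid green frame runs around the edge of the second image, with the content slightly shrunk inside it.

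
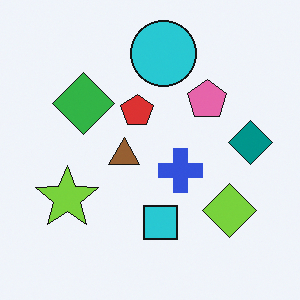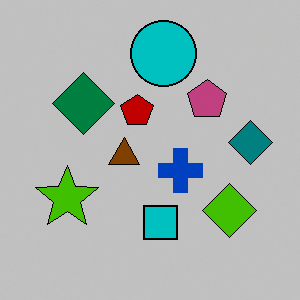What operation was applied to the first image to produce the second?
This is the original image heavily posterized to just a handful of flat colors.

Each flat color has snapped to a coarser quantized level — most visibly, the near-white background has dropped to a flat grey.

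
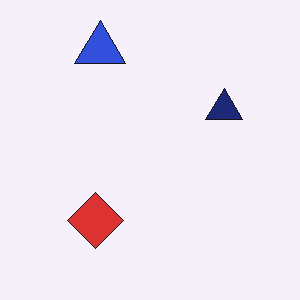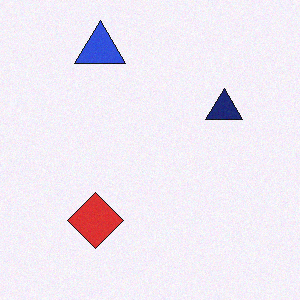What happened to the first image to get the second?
The second image is the first degraded with light additive noise.

Random speckle covers the whole image, including the flat background.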